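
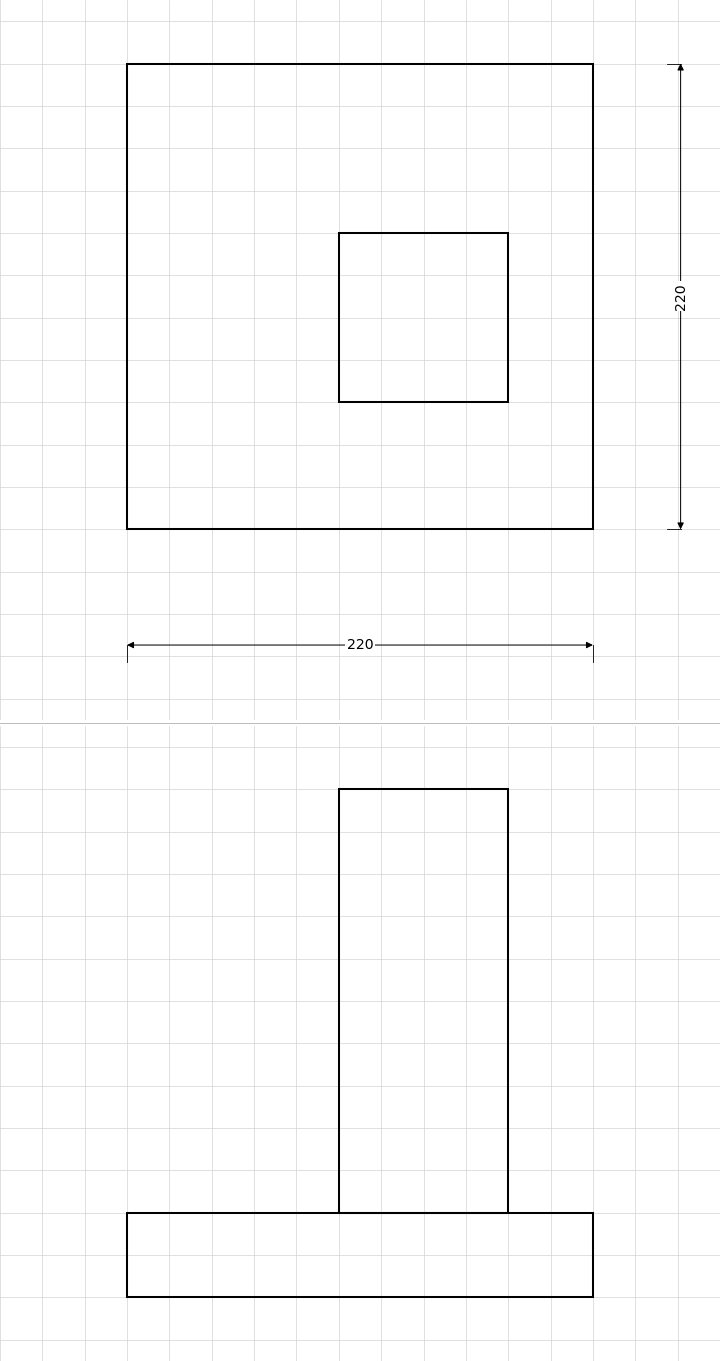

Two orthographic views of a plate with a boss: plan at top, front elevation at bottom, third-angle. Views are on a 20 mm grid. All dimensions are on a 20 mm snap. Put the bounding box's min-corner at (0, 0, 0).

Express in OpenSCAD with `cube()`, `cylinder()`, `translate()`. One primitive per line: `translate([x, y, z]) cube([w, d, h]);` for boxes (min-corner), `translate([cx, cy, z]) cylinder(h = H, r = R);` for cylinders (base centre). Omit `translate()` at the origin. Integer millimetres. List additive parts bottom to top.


cube([220, 220, 40]);
translate([100, 60, 40]) cube([80, 80, 200]);


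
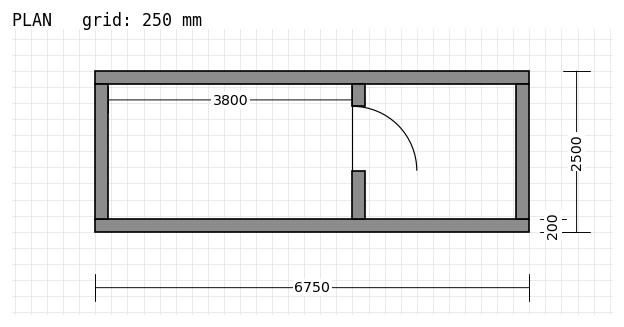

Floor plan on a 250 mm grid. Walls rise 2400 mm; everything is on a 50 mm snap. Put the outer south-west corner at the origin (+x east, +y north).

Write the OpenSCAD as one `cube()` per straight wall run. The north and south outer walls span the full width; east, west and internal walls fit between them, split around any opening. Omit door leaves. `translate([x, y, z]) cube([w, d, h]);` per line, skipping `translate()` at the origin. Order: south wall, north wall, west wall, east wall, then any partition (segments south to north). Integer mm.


cube([6750, 200, 2400]);
translate([0, 2300, 0]) cube([6750, 200, 2400]);
translate([0, 200, 0]) cube([200, 2100, 2400]);
translate([6550, 200, 0]) cube([200, 2100, 2400]);
translate([4000, 200, 0]) cube([200, 750, 2400]);
translate([4000, 1950, 0]) cube([200, 350, 2400]);


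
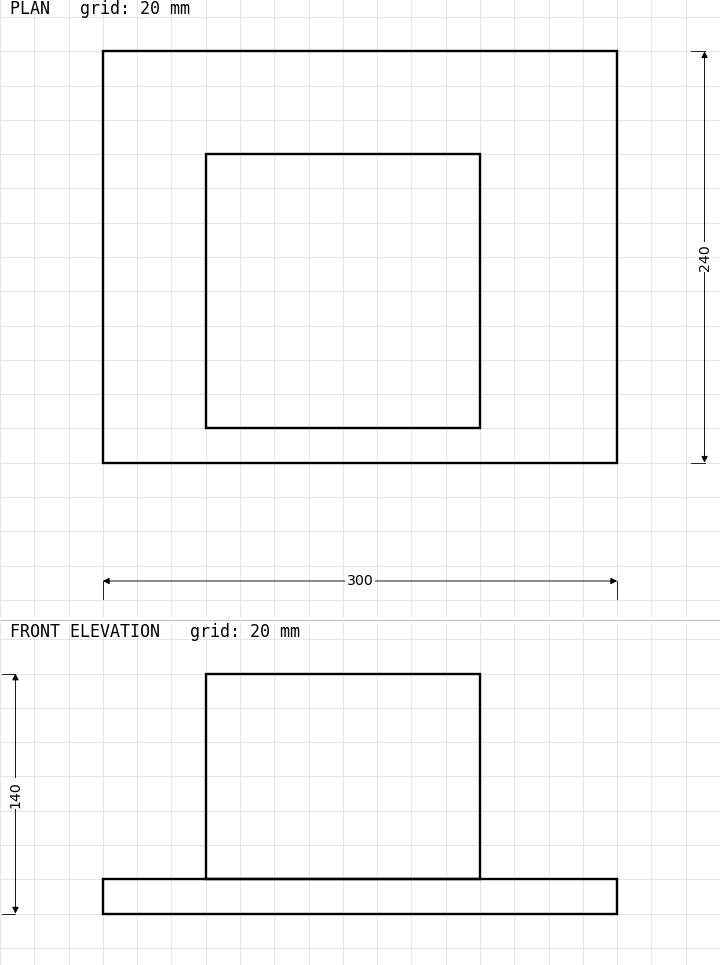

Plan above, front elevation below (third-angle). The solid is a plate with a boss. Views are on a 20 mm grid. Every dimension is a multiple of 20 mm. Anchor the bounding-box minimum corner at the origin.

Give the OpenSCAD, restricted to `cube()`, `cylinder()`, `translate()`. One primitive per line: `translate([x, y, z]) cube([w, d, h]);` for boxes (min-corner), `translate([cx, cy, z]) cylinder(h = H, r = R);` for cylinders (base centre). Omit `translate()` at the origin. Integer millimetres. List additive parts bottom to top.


cube([300, 240, 20]);
translate([60, 20, 20]) cube([160, 160, 120]);


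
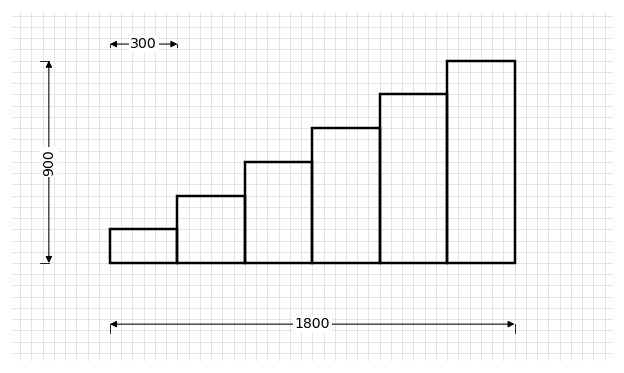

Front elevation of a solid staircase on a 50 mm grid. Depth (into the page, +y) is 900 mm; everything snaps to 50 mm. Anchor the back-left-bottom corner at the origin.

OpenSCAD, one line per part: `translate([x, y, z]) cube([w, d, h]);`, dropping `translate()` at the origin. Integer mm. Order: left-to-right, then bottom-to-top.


cube([300, 900, 150]);
translate([300, 0, 0]) cube([300, 900, 300]);
translate([600, 0, 0]) cube([300, 900, 450]);
translate([900, 0, 0]) cube([300, 900, 600]);
translate([1200, 0, 0]) cube([300, 900, 750]);
translate([1500, 0, 0]) cube([300, 900, 900]);


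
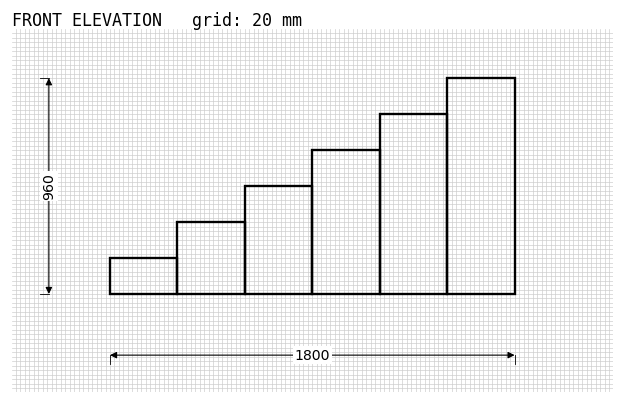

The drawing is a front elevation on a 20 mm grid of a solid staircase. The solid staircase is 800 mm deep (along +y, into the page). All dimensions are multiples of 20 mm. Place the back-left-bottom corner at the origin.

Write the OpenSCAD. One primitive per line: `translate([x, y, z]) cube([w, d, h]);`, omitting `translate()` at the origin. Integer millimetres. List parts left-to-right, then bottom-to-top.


cube([300, 800, 160]);
translate([300, 0, 0]) cube([300, 800, 320]);
translate([600, 0, 0]) cube([300, 800, 480]);
translate([900, 0, 0]) cube([300, 800, 640]);
translate([1200, 0, 0]) cube([300, 800, 800]);
translate([1500, 0, 0]) cube([300, 800, 960]);


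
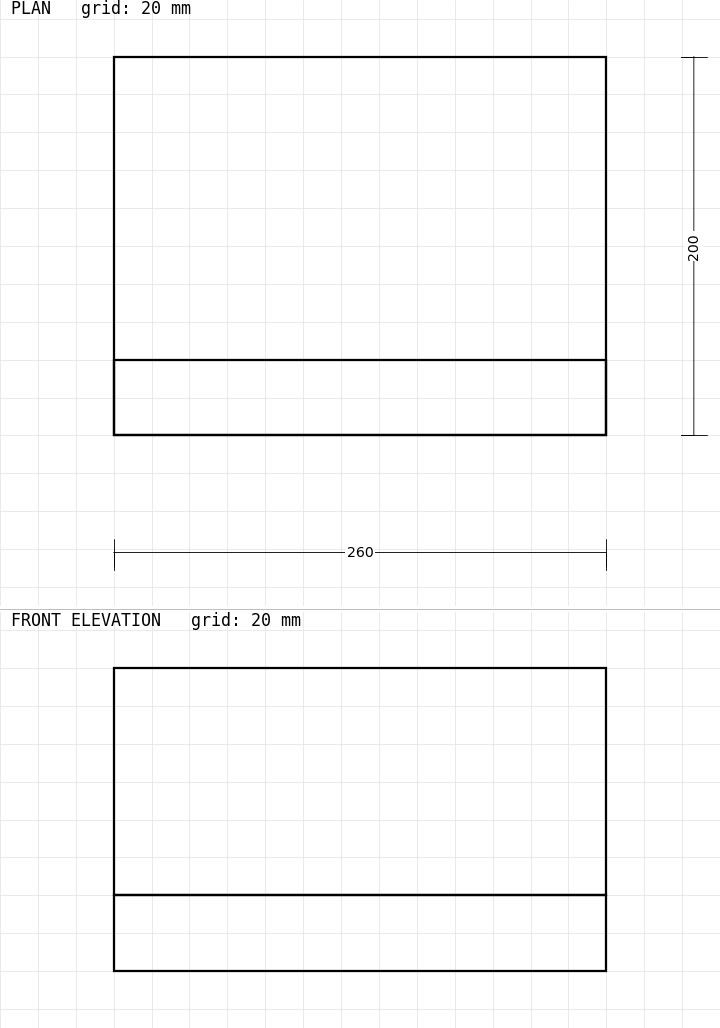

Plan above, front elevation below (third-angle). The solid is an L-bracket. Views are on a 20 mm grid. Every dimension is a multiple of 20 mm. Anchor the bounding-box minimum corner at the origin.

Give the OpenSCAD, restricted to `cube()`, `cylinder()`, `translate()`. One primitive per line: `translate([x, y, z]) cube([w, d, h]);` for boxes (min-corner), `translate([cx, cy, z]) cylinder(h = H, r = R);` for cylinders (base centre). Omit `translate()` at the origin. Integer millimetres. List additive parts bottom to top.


cube([260, 200, 40]);
translate([0, 0, 40]) cube([260, 40, 120]);


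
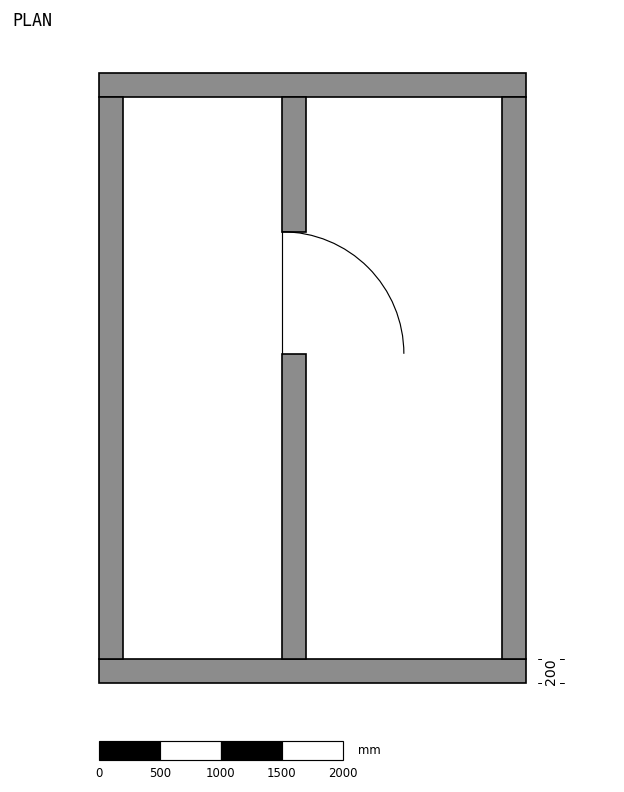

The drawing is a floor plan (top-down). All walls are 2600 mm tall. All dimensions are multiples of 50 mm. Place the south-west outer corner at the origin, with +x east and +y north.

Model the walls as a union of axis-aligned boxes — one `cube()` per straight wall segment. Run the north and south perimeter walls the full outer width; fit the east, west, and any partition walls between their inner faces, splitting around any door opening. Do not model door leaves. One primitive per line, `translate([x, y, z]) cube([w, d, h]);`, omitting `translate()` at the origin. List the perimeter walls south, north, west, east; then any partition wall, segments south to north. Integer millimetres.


cube([3500, 200, 2600]);
translate([0, 4800, 0]) cube([3500, 200, 2600]);
translate([0, 200, 0]) cube([200, 4600, 2600]);
translate([3300, 200, 0]) cube([200, 4600, 2600]);
translate([1500, 200, 0]) cube([200, 2500, 2600]);
translate([1500, 3700, 0]) cube([200, 1100, 2600]);


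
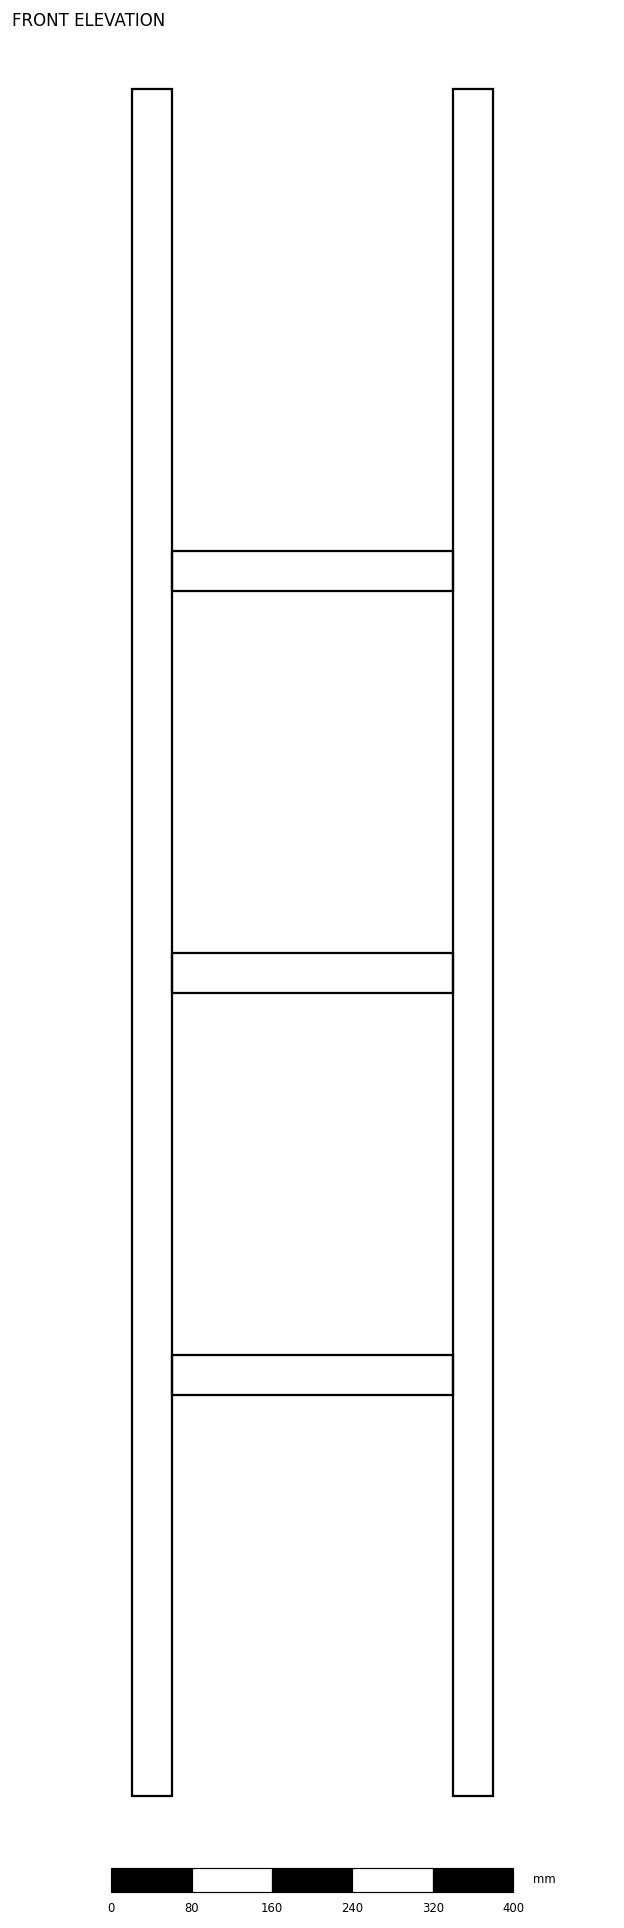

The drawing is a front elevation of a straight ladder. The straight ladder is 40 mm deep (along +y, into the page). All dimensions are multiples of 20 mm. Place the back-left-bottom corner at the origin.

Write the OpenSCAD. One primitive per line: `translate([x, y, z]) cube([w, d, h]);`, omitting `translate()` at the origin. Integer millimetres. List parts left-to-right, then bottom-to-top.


cube([40, 40, 1700]);
translate([40, 0, 400]) cube([280, 40, 40]);
translate([40, 0, 800]) cube([280, 40, 40]);
translate([40, 0, 1200]) cube([280, 40, 40]);
translate([320, 0, 0]) cube([40, 40, 1700]);


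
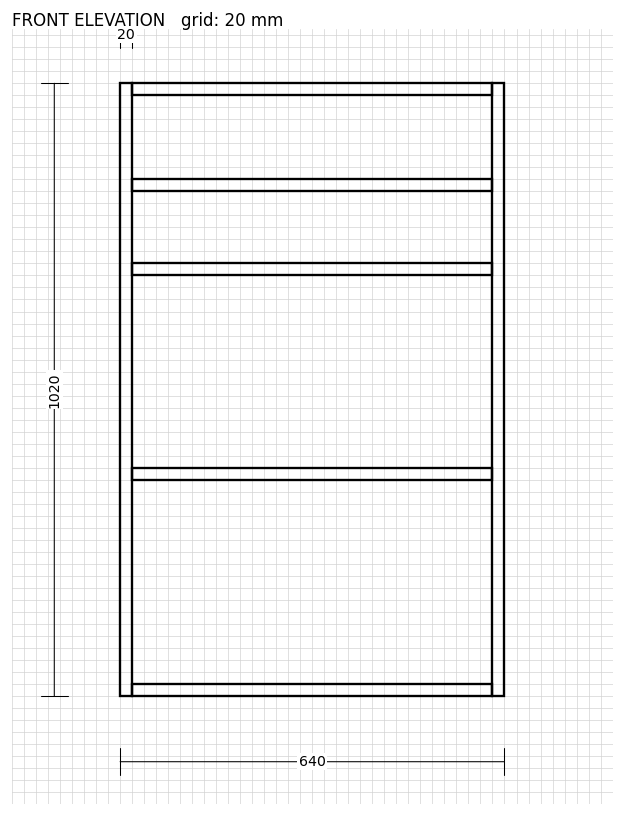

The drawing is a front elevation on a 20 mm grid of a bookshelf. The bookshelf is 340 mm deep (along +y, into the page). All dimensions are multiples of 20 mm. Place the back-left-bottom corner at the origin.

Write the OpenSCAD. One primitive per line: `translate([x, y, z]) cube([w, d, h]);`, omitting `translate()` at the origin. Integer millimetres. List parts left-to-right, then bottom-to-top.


cube([20, 340, 1020]);
translate([20, 0, 0]) cube([600, 340, 20]);
translate([20, 0, 360]) cube([600, 340, 20]);
translate([20, 0, 700]) cube([600, 340, 20]);
translate([20, 0, 840]) cube([600, 340, 20]);
translate([20, 0, 1000]) cube([600, 340, 20]);
translate([620, 0, 0]) cube([20, 340, 1020]);


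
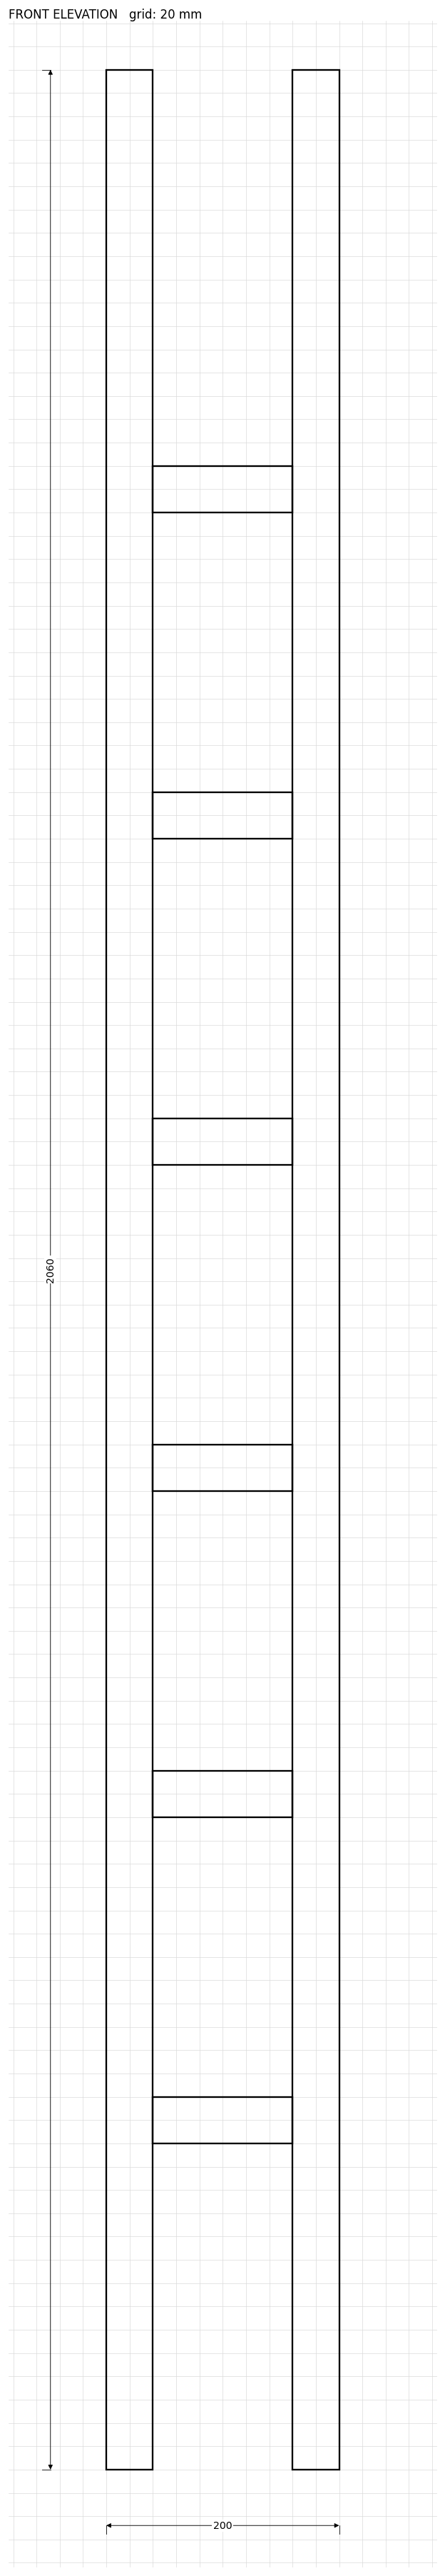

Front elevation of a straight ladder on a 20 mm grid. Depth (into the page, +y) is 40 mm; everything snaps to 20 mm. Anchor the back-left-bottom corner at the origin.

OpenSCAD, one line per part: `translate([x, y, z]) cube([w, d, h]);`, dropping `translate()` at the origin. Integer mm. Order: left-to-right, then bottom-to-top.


cube([40, 40, 2060]);
translate([40, 0, 280]) cube([120, 40, 40]);
translate([40, 0, 560]) cube([120, 40, 40]);
translate([40, 0, 840]) cube([120, 40, 40]);
translate([40, 0, 1120]) cube([120, 40, 40]);
translate([40, 0, 1400]) cube([120, 40, 40]);
translate([40, 0, 1680]) cube([120, 40, 40]);
translate([160, 0, 0]) cube([40, 40, 2060]);


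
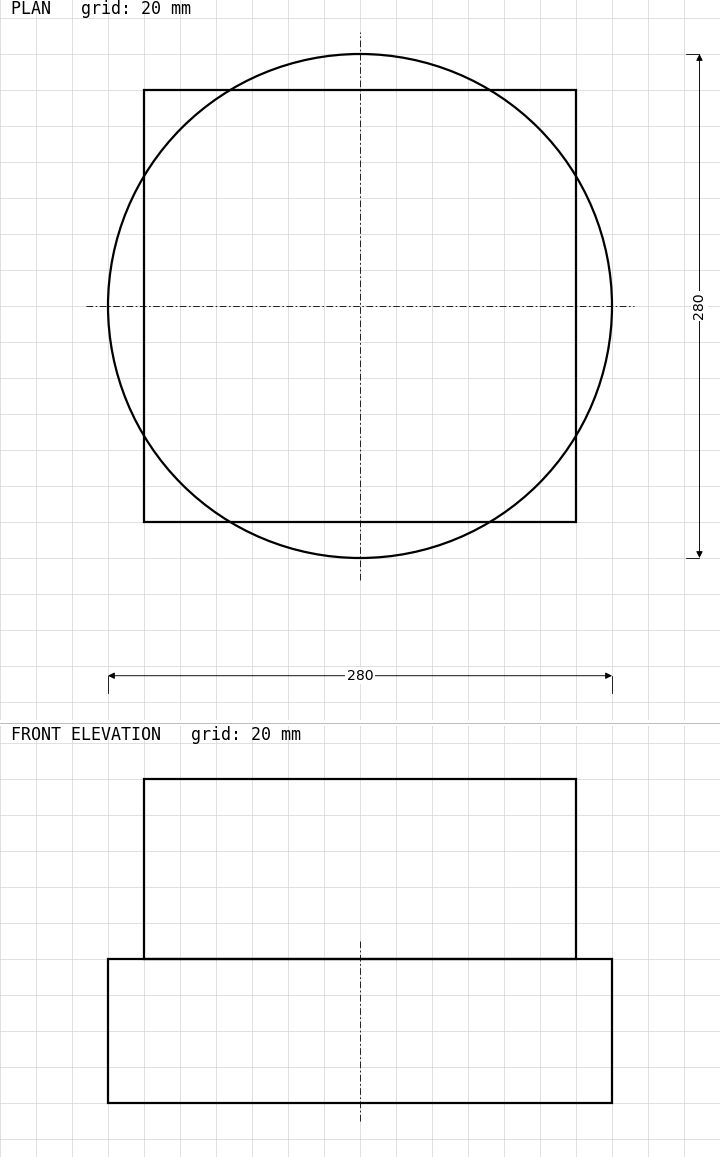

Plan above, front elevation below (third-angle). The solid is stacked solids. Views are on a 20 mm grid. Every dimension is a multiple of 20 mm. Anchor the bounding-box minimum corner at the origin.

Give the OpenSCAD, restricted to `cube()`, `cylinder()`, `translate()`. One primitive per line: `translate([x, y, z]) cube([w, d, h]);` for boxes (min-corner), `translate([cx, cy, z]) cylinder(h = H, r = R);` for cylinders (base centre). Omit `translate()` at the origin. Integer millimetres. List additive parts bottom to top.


translate([140, 140, 0]) cylinder(h = 80, r = 140);
translate([20, 20, 80]) cube([240, 240, 100]);


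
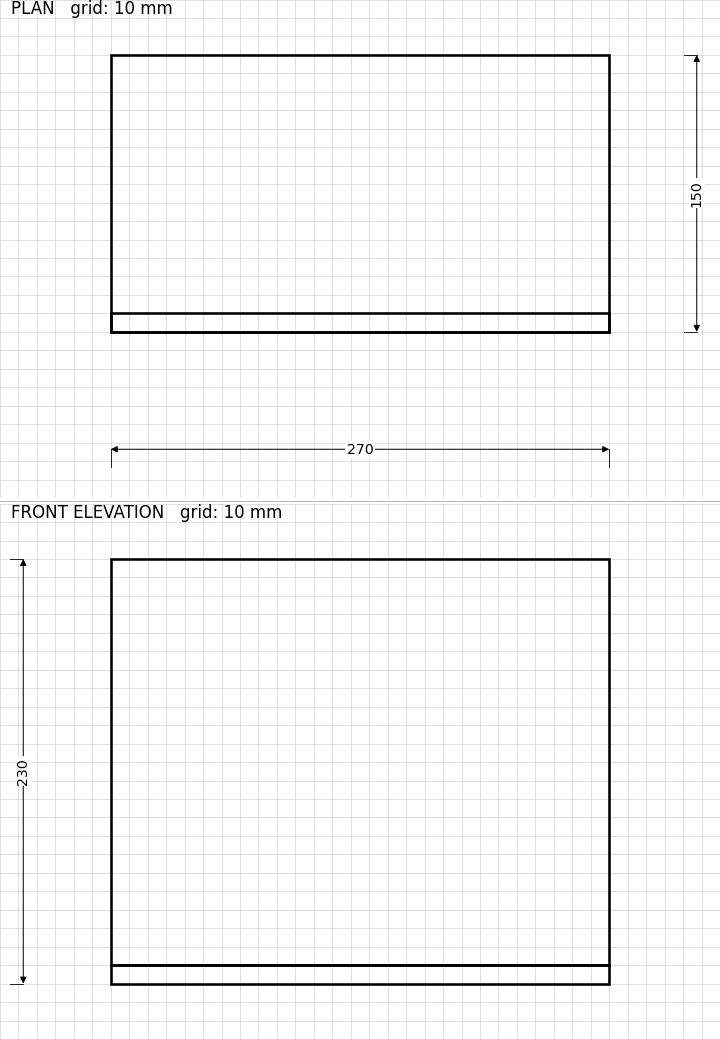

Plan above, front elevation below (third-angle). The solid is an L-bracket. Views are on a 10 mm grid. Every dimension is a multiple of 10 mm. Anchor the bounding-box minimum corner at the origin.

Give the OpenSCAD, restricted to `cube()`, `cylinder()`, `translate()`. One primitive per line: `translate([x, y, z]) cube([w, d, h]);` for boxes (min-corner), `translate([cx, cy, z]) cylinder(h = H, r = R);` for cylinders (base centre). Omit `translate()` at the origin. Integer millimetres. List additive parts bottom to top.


cube([270, 150, 10]);
translate([0, 0, 10]) cube([270, 10, 220]);


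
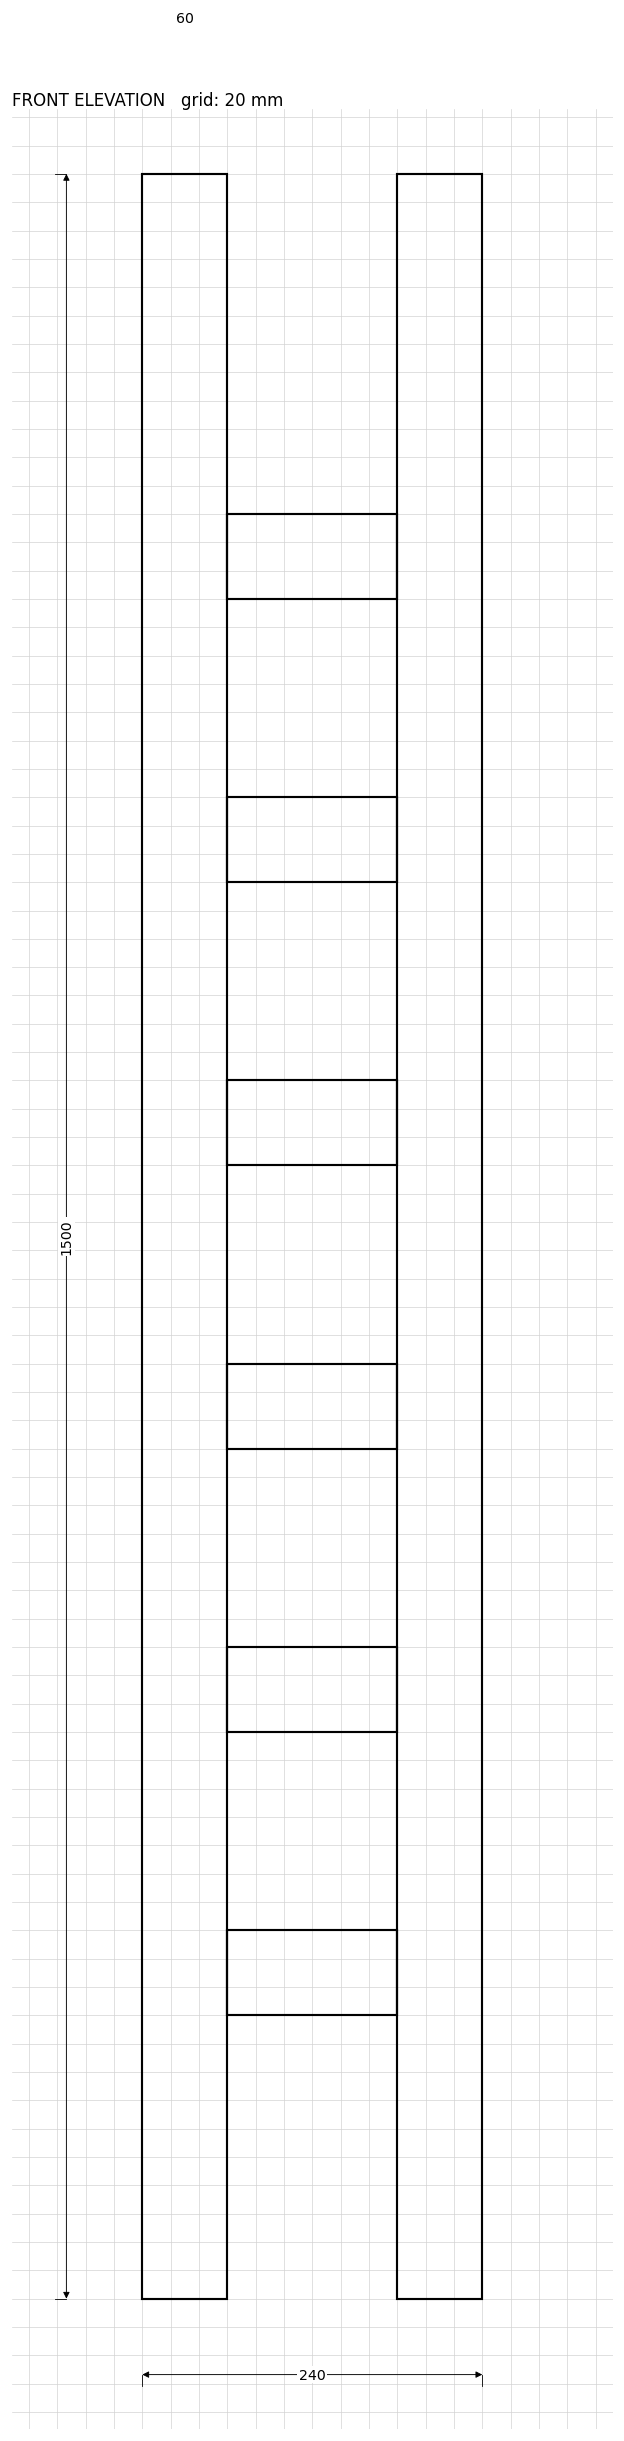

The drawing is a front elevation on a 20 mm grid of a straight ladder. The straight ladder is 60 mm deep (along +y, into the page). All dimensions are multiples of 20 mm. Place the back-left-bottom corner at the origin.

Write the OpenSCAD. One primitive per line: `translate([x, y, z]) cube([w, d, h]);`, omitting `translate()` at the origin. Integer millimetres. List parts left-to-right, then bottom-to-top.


cube([60, 60, 1500]);
translate([60, 0, 200]) cube([120, 60, 60]);
translate([60, 0, 400]) cube([120, 60, 60]);
translate([60, 0, 600]) cube([120, 60, 60]);
translate([60, 0, 800]) cube([120, 60, 60]);
translate([60, 0, 1000]) cube([120, 60, 60]);
translate([60, 0, 1200]) cube([120, 60, 60]);
translate([180, 0, 0]) cube([60, 60, 1500]);


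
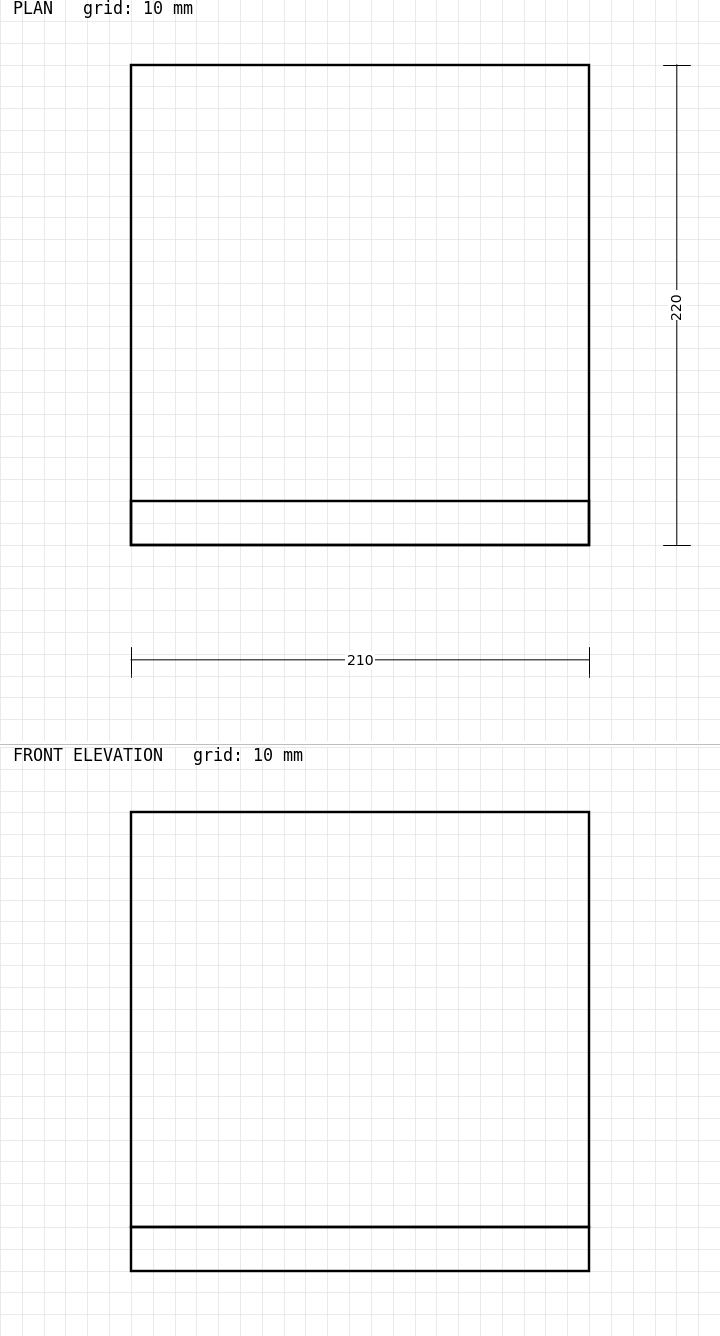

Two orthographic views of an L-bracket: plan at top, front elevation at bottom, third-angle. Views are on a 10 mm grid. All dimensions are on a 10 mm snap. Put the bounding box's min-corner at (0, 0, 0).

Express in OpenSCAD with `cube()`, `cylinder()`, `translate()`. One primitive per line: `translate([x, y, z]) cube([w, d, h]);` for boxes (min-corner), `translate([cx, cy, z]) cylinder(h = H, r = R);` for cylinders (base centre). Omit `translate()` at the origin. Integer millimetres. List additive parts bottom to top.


cube([210, 220, 20]);
translate([0, 0, 20]) cube([210, 20, 190]);


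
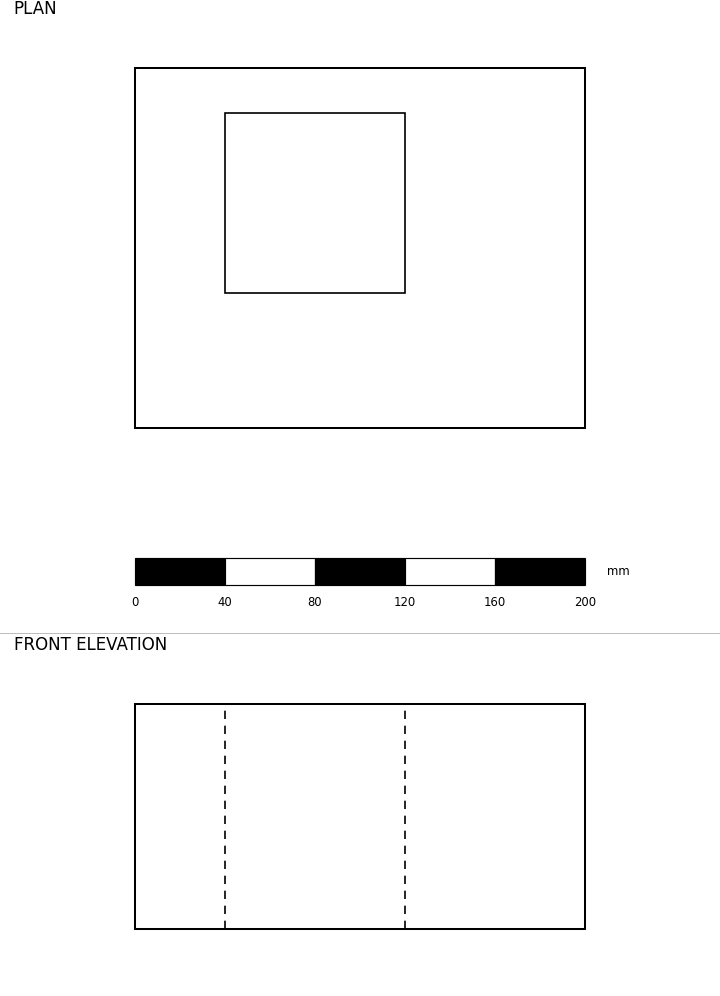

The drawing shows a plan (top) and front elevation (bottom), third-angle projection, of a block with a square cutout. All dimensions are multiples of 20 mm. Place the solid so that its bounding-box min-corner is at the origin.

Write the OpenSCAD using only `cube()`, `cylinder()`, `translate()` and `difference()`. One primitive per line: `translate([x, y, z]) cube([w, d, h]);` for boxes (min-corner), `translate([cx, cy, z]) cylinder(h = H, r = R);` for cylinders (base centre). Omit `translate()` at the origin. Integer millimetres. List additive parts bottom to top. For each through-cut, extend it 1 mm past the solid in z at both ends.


difference() {
  cube([200, 160, 100]);
  translate([40, 60, -1]) cube([80, 80, 102]);
}


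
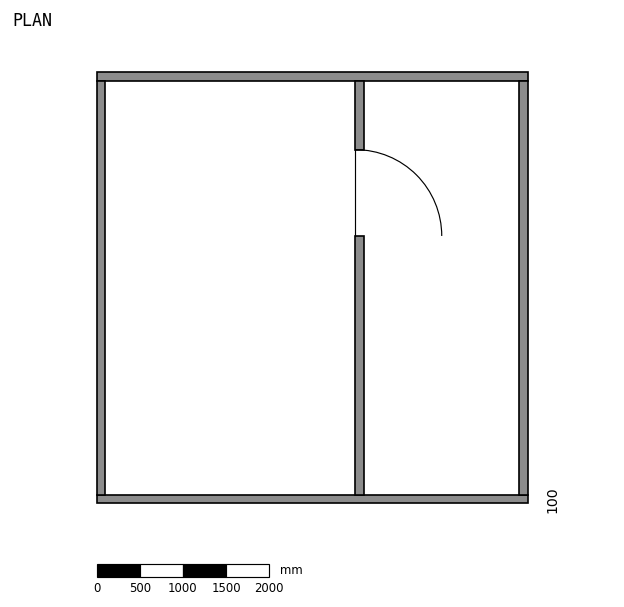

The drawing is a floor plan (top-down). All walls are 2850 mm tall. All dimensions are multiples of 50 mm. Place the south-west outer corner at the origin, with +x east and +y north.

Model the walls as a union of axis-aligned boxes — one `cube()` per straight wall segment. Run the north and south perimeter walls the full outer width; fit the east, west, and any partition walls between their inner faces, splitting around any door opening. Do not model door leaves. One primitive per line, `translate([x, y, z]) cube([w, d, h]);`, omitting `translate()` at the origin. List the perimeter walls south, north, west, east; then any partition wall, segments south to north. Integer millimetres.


cube([5000, 100, 2850]);
translate([0, 4900, 0]) cube([5000, 100, 2850]);
translate([0, 100, 0]) cube([100, 4800, 2850]);
translate([4900, 100, 0]) cube([100, 4800, 2850]);
translate([3000, 100, 0]) cube([100, 3000, 2850]);
translate([3000, 4100, 0]) cube([100, 800, 2850]);


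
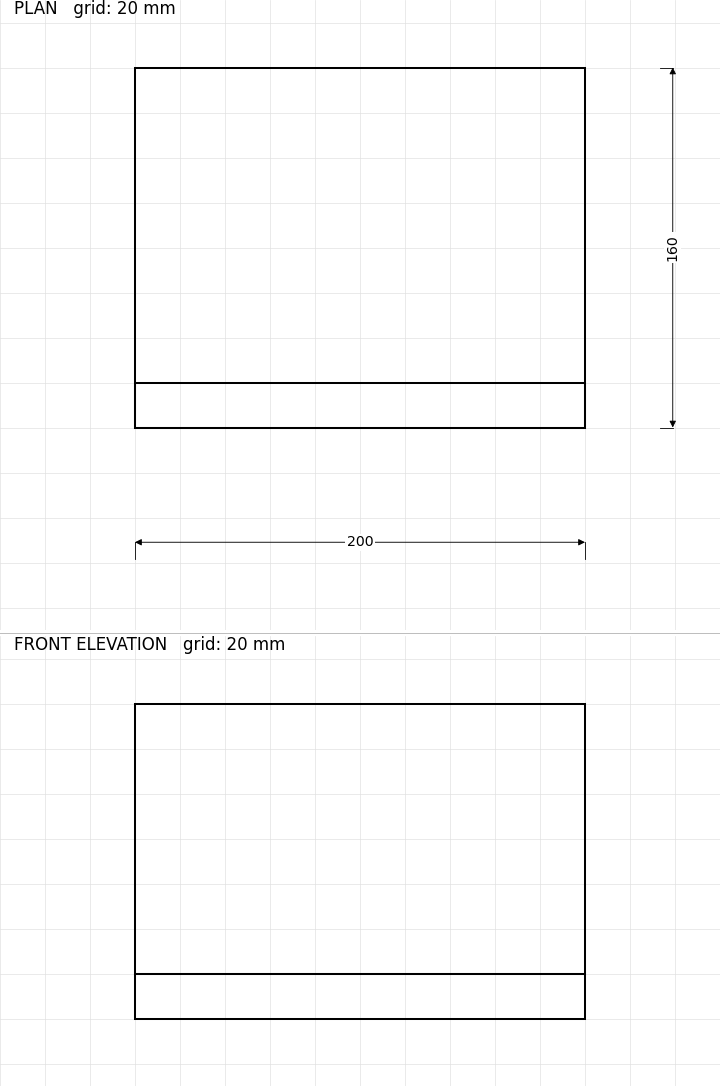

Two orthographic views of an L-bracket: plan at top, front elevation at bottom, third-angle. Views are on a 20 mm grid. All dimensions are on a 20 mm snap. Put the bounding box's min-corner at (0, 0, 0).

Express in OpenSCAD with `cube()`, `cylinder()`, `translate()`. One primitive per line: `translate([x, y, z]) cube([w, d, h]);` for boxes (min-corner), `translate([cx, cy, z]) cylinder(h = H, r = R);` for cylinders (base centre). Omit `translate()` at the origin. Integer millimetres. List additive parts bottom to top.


cube([200, 160, 20]);
translate([0, 0, 20]) cube([200, 20, 120]);


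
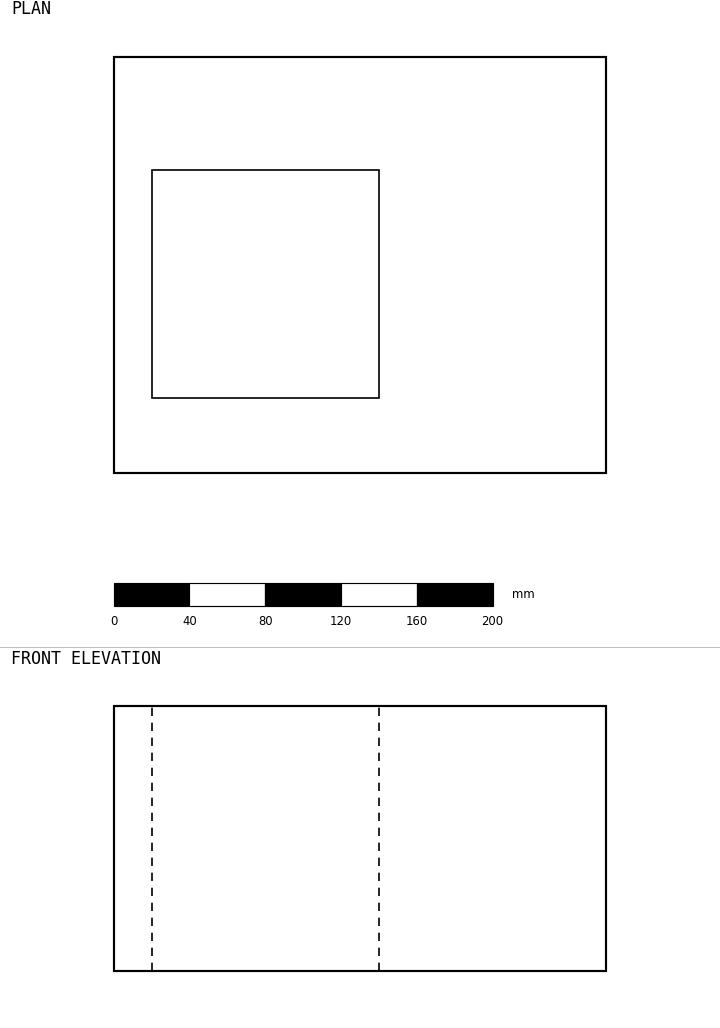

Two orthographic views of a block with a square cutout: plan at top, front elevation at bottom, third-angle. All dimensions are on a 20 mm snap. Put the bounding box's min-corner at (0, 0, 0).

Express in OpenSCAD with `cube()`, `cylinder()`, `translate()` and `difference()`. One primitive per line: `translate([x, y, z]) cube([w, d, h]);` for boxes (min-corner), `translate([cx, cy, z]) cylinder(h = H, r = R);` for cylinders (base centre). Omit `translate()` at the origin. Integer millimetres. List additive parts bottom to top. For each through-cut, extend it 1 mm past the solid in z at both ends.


difference() {
  cube([260, 220, 140]);
  translate([20, 40, -1]) cube([120, 120, 142]);
}


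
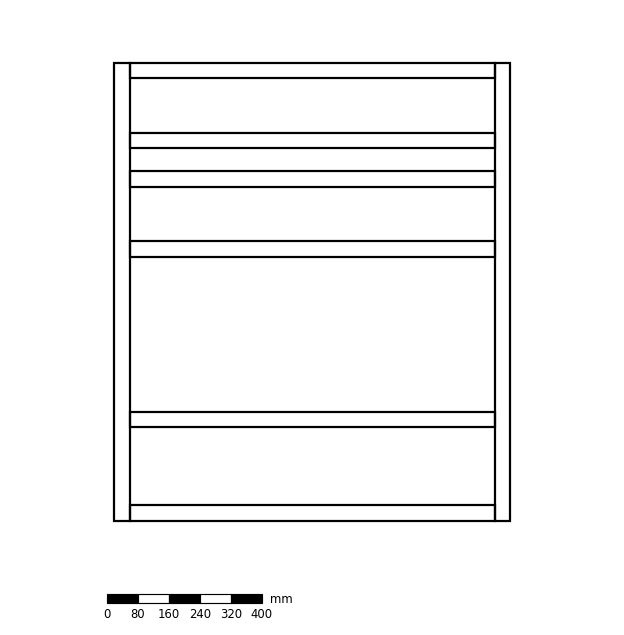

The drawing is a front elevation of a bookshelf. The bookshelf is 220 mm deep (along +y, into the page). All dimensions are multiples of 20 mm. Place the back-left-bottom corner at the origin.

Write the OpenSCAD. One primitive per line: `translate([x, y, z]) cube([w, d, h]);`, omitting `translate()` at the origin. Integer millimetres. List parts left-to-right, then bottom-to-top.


cube([40, 220, 1180]);
translate([40, 0, 0]) cube([940, 220, 40]);
translate([40, 0, 240]) cube([940, 220, 40]);
translate([40, 0, 680]) cube([940, 220, 40]);
translate([40, 0, 860]) cube([940, 220, 40]);
translate([40, 0, 960]) cube([940, 220, 40]);
translate([40, 0, 1140]) cube([940, 220, 40]);
translate([980, 0, 0]) cube([40, 220, 1180]);


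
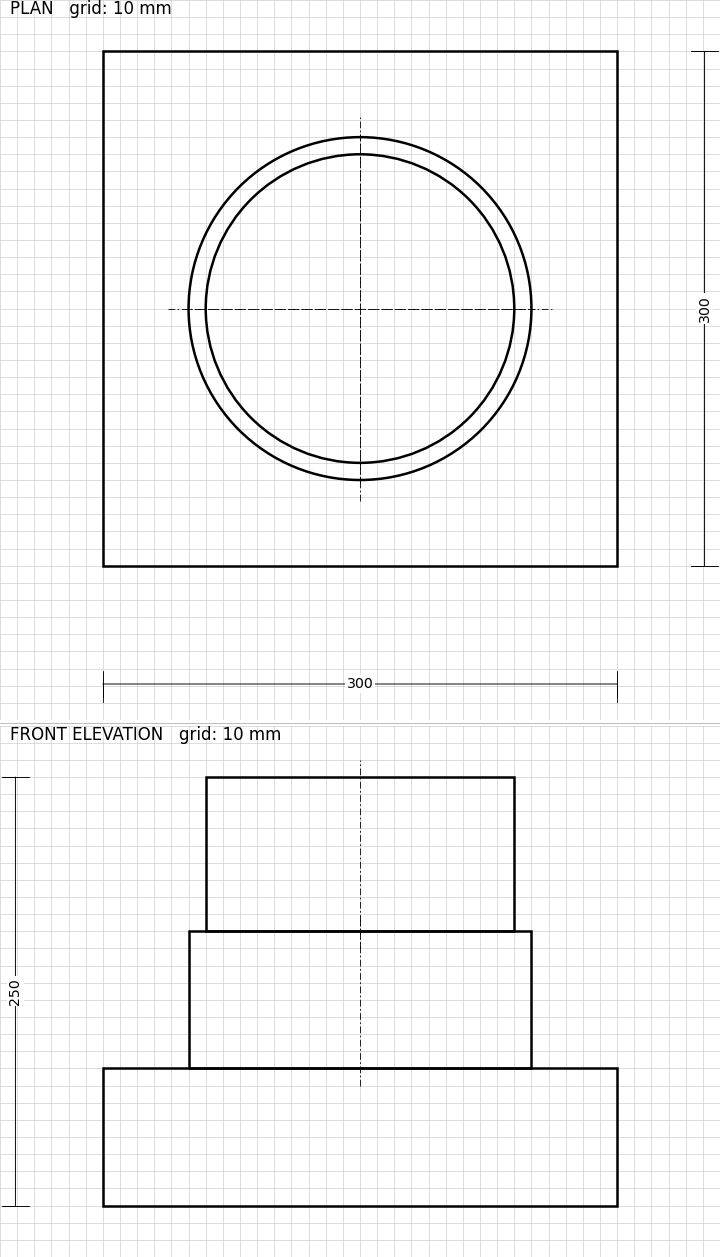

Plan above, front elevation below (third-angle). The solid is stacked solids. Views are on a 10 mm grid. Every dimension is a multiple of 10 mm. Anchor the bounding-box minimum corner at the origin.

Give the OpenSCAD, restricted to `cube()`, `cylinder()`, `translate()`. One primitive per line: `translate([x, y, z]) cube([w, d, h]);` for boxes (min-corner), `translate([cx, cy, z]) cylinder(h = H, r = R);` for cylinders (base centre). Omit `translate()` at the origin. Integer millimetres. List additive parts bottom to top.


cube([300, 300, 80]);
translate([150, 150, 80]) cylinder(h = 80, r = 100);
translate([150, 150, 160]) cylinder(h = 90, r = 90);


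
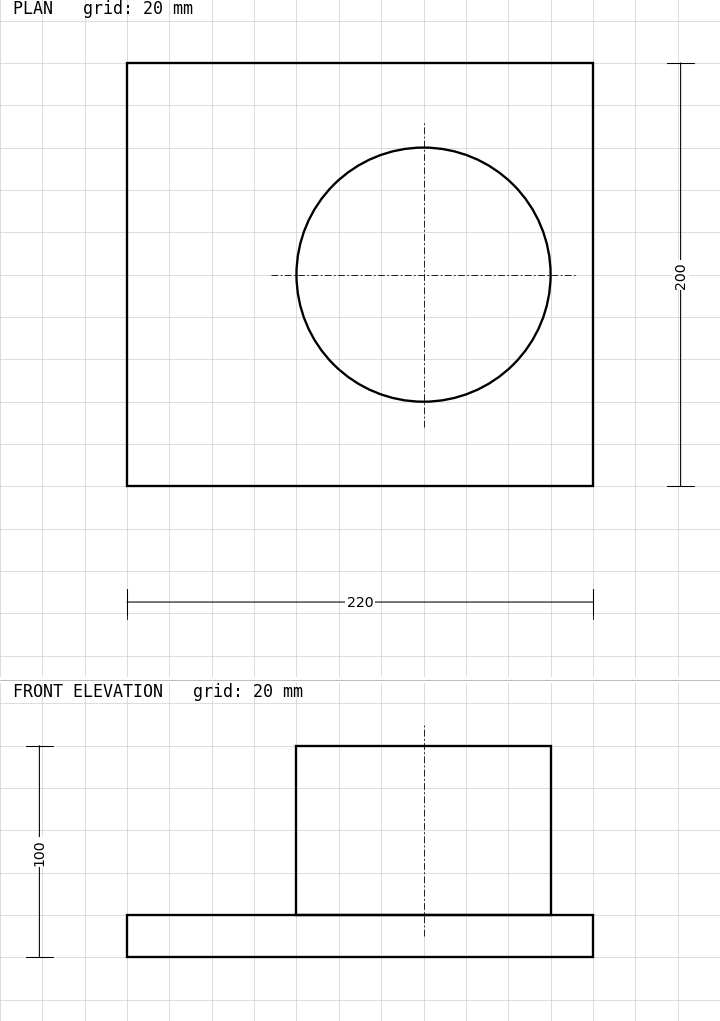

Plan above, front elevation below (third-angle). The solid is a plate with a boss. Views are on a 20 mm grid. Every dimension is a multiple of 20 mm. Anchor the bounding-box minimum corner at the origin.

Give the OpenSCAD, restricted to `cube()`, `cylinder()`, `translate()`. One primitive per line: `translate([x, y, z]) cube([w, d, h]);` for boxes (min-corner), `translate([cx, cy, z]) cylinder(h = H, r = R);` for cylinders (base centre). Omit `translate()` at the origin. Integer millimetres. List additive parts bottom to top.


cube([220, 200, 20]);
translate([140, 100, 20]) cylinder(h = 80, r = 60);


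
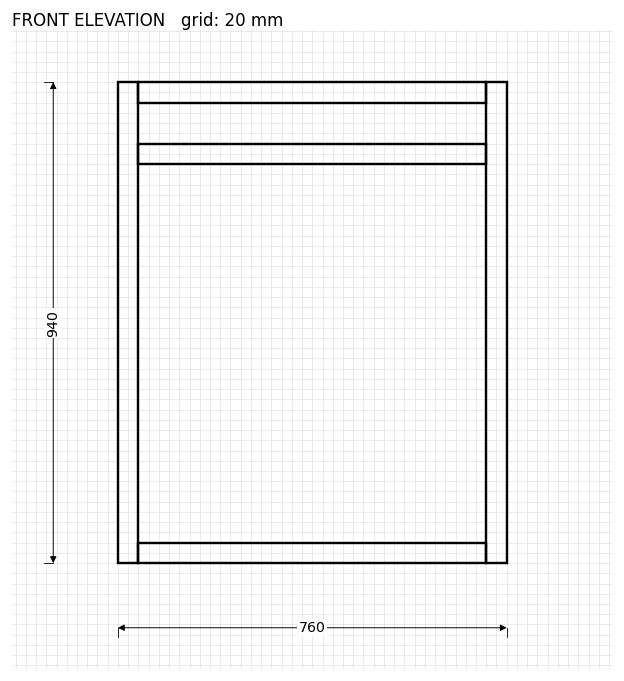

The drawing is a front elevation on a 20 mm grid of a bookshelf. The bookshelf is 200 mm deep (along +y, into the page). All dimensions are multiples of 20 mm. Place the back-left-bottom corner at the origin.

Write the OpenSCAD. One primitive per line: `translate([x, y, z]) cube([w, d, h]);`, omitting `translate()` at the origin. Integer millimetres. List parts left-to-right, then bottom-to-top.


cube([40, 200, 940]);
translate([40, 0, 0]) cube([680, 200, 40]);
translate([40, 0, 780]) cube([680, 200, 40]);
translate([40, 0, 900]) cube([680, 200, 40]);
translate([720, 0, 0]) cube([40, 200, 940]);


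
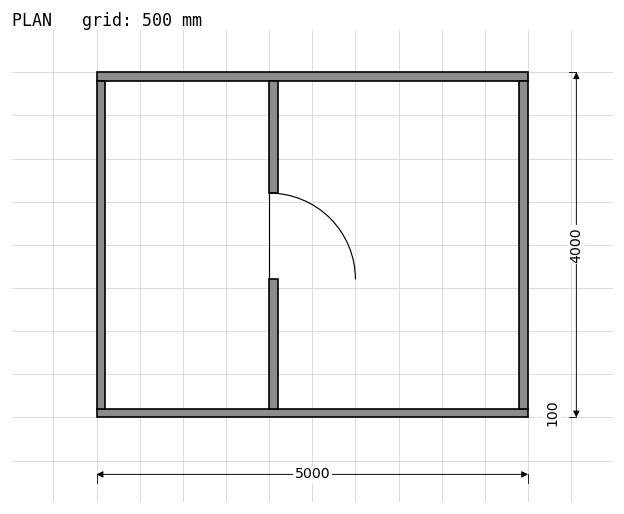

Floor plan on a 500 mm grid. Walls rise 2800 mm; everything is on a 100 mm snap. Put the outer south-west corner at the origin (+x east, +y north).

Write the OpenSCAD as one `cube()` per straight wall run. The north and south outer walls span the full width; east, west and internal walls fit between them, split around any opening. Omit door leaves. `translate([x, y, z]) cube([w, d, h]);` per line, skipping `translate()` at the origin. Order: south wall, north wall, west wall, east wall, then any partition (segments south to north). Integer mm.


cube([5000, 100, 2800]);
translate([0, 3900, 0]) cube([5000, 100, 2800]);
translate([0, 100, 0]) cube([100, 3800, 2800]);
translate([4900, 100, 0]) cube([100, 3800, 2800]);
translate([2000, 100, 0]) cube([100, 1500, 2800]);
translate([2000, 2600, 0]) cube([100, 1300, 2800]);


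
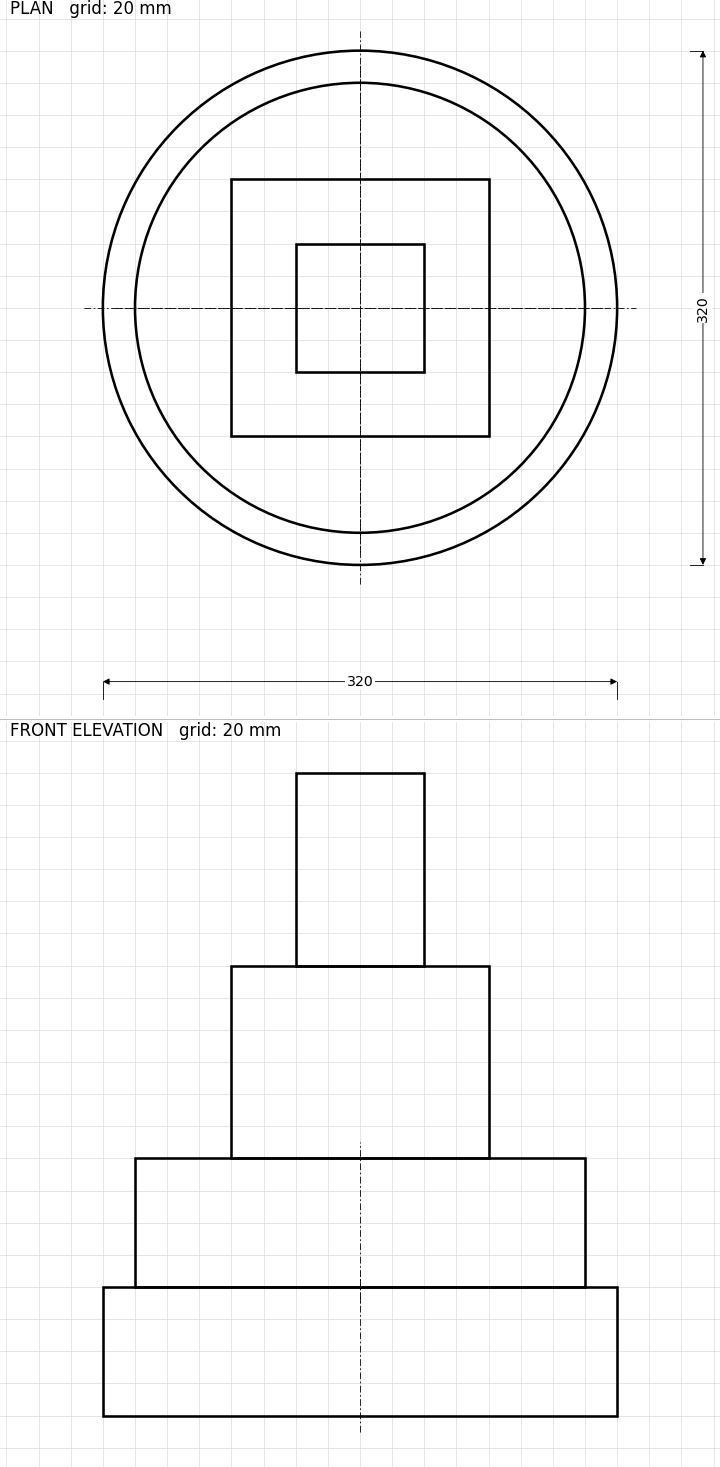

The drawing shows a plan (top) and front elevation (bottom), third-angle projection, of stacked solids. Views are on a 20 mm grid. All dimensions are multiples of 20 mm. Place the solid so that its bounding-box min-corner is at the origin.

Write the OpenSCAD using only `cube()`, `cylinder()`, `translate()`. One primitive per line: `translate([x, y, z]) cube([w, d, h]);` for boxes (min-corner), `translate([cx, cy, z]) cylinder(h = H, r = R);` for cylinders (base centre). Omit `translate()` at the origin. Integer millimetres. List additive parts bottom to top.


translate([160, 160, 0]) cylinder(h = 80, r = 160);
translate([160, 160, 80]) cylinder(h = 80, r = 140);
translate([80, 80, 160]) cube([160, 160, 120]);
translate([120, 120, 280]) cube([80, 80, 120]);


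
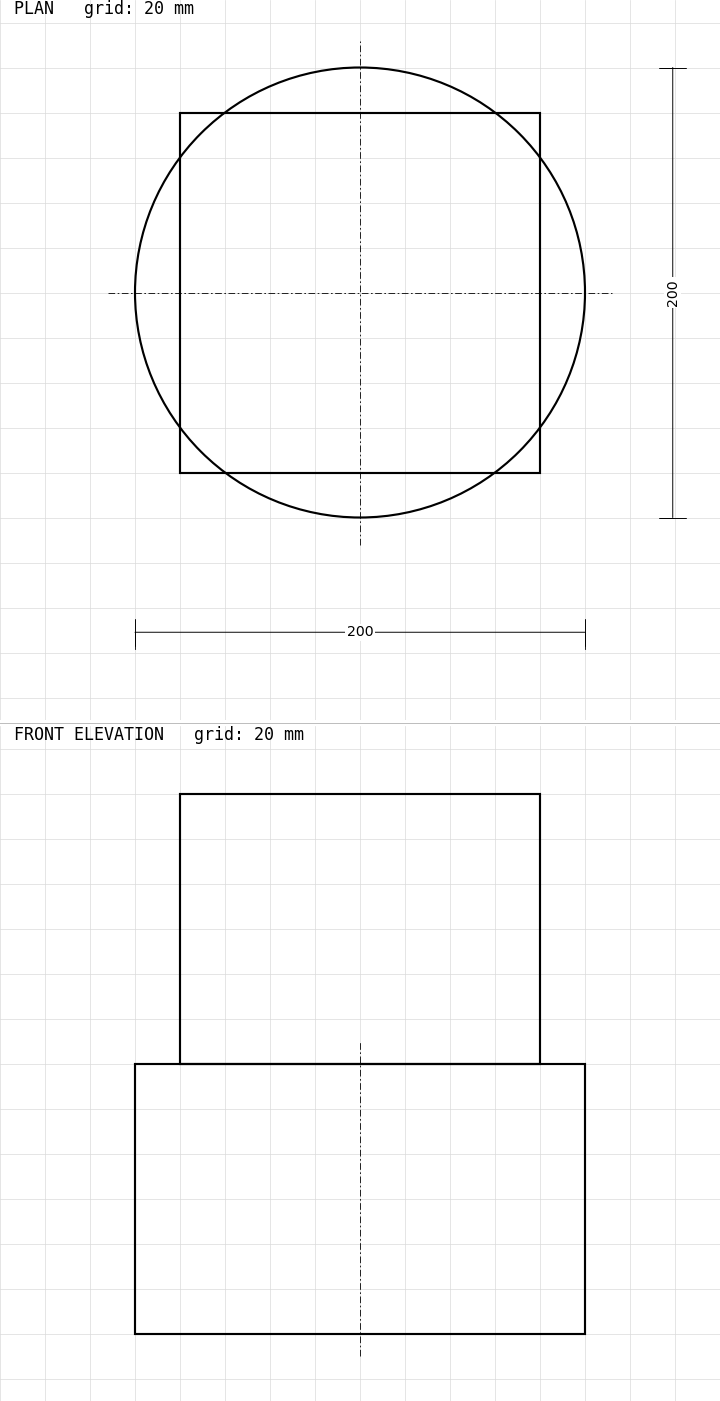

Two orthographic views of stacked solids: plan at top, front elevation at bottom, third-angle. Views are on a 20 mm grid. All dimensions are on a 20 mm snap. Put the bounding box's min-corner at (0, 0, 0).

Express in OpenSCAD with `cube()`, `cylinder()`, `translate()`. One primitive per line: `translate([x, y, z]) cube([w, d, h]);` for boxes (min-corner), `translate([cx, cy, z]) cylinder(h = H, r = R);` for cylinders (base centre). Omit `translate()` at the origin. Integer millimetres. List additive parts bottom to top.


translate([100, 100, 0]) cylinder(h = 120, r = 100);
translate([20, 20, 120]) cube([160, 160, 120]);


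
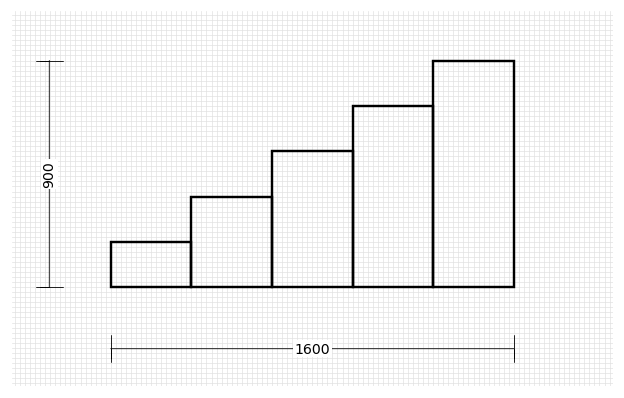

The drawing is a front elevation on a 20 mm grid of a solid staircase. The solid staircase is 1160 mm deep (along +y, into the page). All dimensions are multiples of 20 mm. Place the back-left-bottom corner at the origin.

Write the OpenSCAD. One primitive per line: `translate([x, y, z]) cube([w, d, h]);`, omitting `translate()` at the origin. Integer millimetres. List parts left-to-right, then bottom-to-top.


cube([320, 1160, 180]);
translate([320, 0, 0]) cube([320, 1160, 360]);
translate([640, 0, 0]) cube([320, 1160, 540]);
translate([960, 0, 0]) cube([320, 1160, 720]);
translate([1280, 0, 0]) cube([320, 1160, 900]);


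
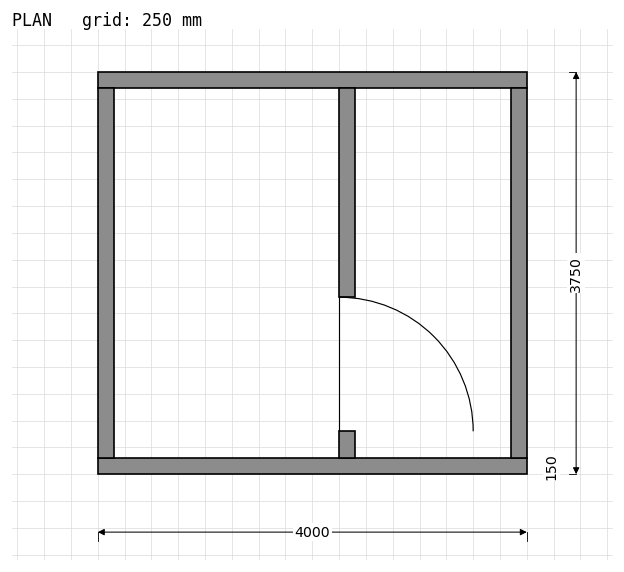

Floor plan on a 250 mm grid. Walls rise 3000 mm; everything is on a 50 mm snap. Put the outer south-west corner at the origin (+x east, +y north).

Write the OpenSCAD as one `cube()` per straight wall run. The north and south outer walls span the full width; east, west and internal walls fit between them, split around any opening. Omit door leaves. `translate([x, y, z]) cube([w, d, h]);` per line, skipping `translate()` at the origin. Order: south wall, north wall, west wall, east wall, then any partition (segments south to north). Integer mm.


cube([4000, 150, 3000]);
translate([0, 3600, 0]) cube([4000, 150, 3000]);
translate([0, 150, 0]) cube([150, 3450, 3000]);
translate([3850, 150, 0]) cube([150, 3450, 3000]);
translate([2250, 150, 0]) cube([150, 250, 3000]);
translate([2250, 1650, 0]) cube([150, 1950, 3000]);


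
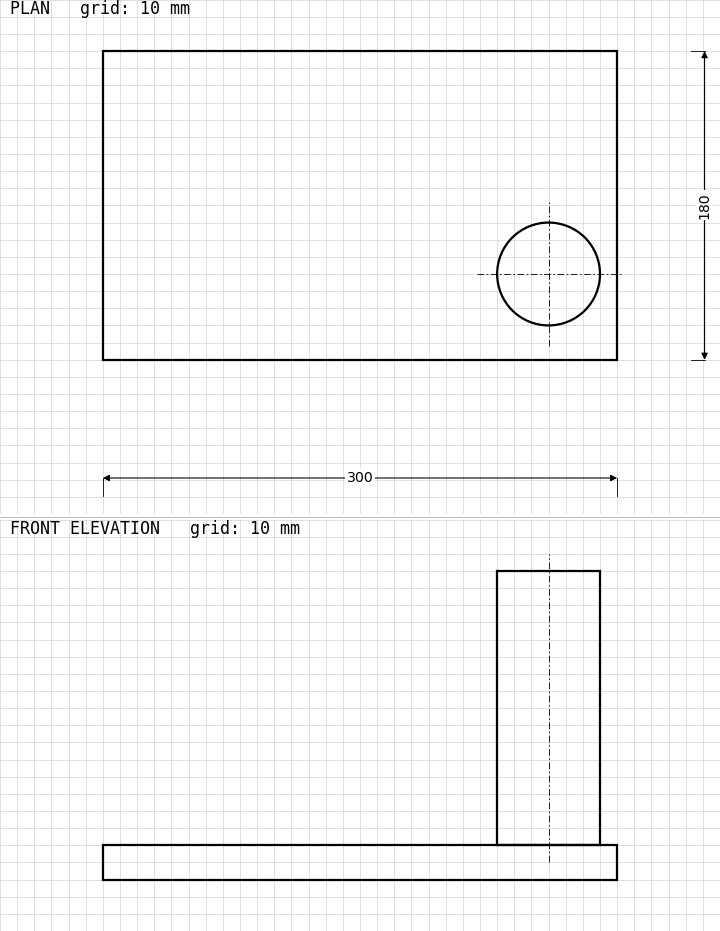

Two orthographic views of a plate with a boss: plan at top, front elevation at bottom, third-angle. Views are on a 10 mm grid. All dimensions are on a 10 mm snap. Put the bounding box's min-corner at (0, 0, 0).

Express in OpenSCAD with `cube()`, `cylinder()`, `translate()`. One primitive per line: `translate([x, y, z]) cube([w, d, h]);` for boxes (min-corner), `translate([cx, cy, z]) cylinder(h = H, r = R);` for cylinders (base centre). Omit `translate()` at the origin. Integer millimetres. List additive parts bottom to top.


cube([300, 180, 20]);
translate([260, 50, 20]) cylinder(h = 160, r = 30);


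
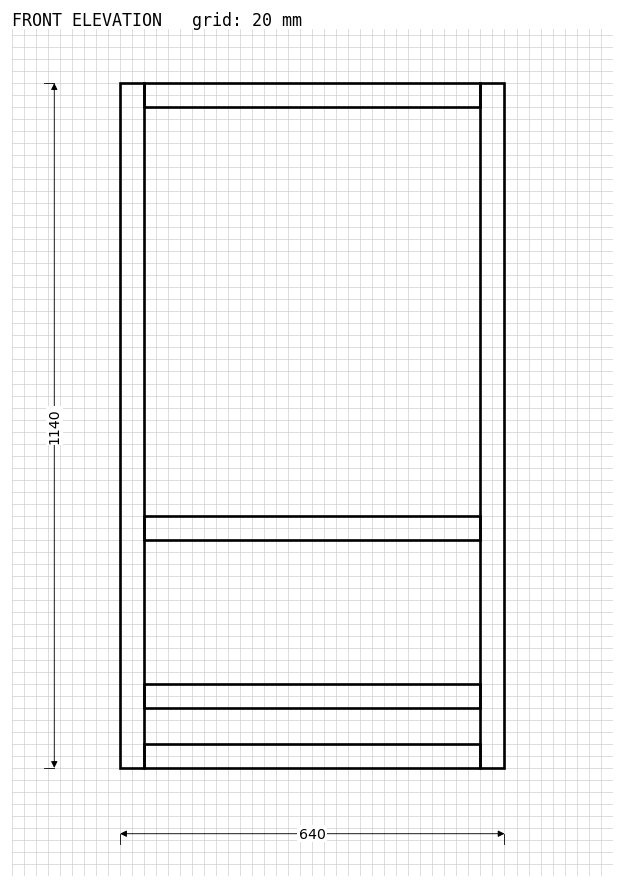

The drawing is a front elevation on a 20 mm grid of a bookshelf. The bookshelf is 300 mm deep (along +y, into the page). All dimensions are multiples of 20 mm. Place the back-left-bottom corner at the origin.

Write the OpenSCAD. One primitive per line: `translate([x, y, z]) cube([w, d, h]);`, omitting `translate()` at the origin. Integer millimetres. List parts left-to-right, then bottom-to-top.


cube([40, 300, 1140]);
translate([40, 0, 0]) cube([560, 300, 40]);
translate([40, 0, 100]) cube([560, 300, 40]);
translate([40, 0, 380]) cube([560, 300, 40]);
translate([40, 0, 1100]) cube([560, 300, 40]);
translate([600, 0, 0]) cube([40, 300, 1140]);


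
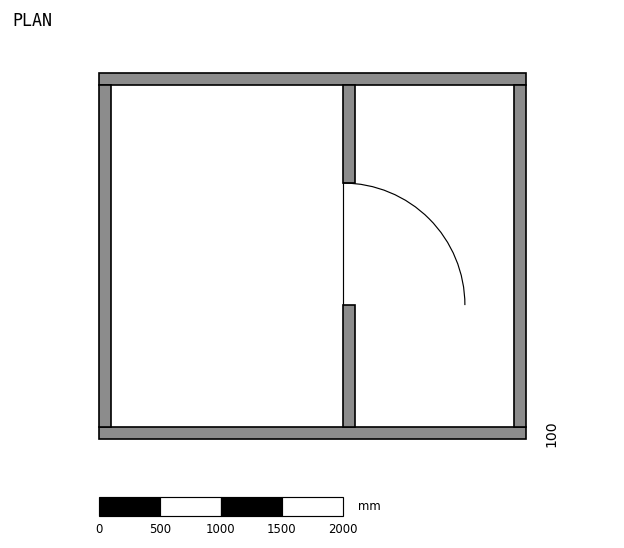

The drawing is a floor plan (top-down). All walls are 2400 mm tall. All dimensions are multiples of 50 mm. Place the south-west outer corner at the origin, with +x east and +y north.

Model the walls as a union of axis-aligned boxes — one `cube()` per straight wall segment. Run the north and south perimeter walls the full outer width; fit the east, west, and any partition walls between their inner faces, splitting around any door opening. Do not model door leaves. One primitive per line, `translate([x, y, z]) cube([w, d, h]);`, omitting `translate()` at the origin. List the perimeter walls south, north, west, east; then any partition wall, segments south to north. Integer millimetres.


cube([3500, 100, 2400]);
translate([0, 2900, 0]) cube([3500, 100, 2400]);
translate([0, 100, 0]) cube([100, 2800, 2400]);
translate([3400, 100, 0]) cube([100, 2800, 2400]);
translate([2000, 100, 0]) cube([100, 1000, 2400]);
translate([2000, 2100, 0]) cube([100, 800, 2400]);


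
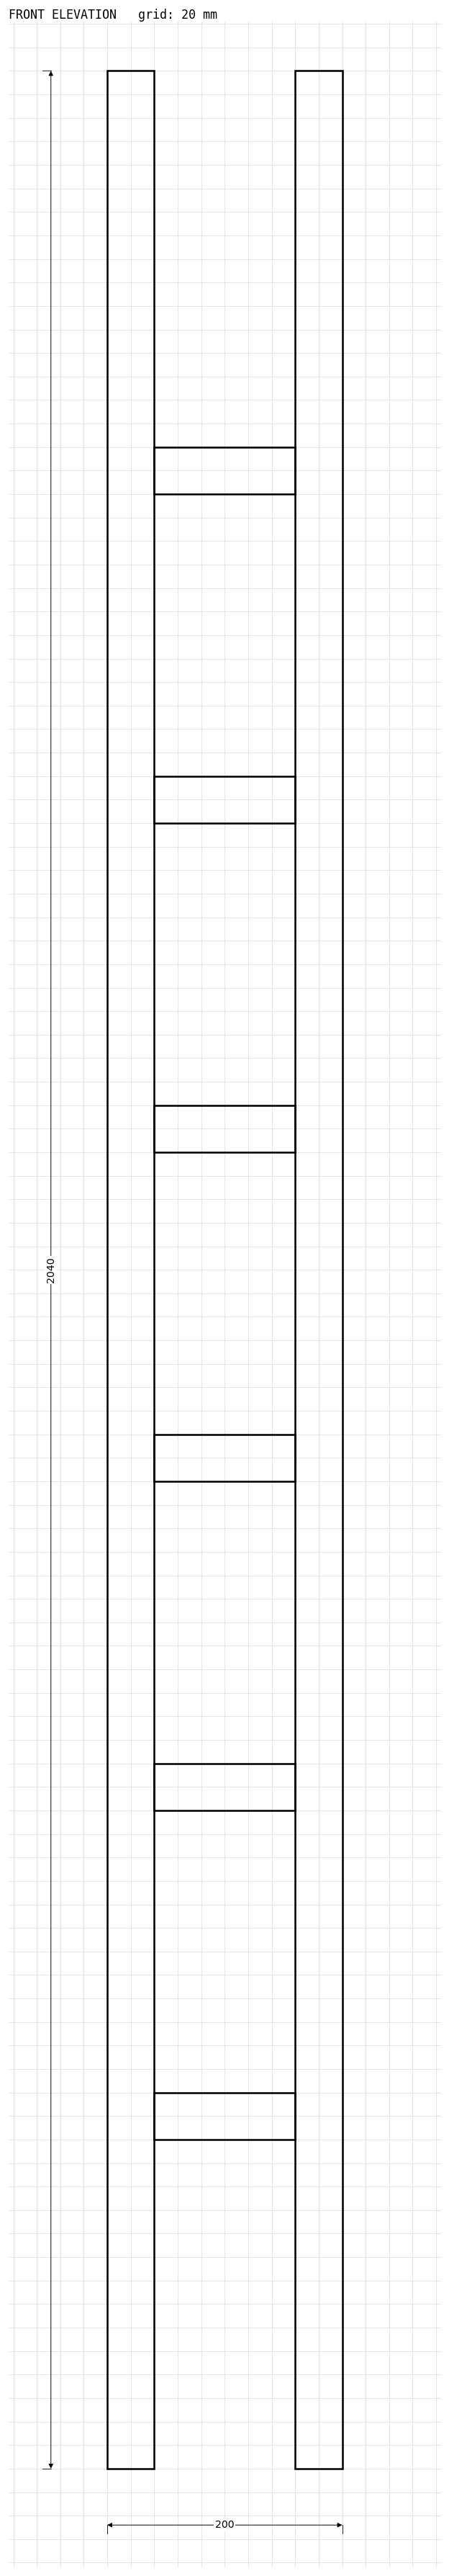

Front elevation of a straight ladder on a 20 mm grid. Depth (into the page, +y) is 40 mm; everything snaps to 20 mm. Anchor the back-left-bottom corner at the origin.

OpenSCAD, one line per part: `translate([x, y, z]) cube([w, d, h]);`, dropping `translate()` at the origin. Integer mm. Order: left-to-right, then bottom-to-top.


cube([40, 40, 2040]);
translate([40, 0, 280]) cube([120, 40, 40]);
translate([40, 0, 560]) cube([120, 40, 40]);
translate([40, 0, 840]) cube([120, 40, 40]);
translate([40, 0, 1120]) cube([120, 40, 40]);
translate([40, 0, 1400]) cube([120, 40, 40]);
translate([40, 0, 1680]) cube([120, 40, 40]);
translate([160, 0, 0]) cube([40, 40, 2040]);


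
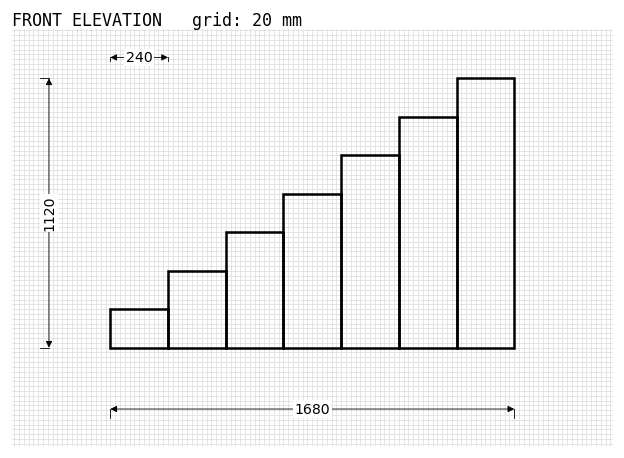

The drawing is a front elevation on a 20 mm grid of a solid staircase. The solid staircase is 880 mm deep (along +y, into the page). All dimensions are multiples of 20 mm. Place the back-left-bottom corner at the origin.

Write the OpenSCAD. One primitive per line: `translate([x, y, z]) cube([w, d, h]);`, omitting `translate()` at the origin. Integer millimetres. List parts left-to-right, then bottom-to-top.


cube([240, 880, 160]);
translate([240, 0, 0]) cube([240, 880, 320]);
translate([480, 0, 0]) cube([240, 880, 480]);
translate([720, 0, 0]) cube([240, 880, 640]);
translate([960, 0, 0]) cube([240, 880, 800]);
translate([1200, 0, 0]) cube([240, 880, 960]);
translate([1440, 0, 0]) cube([240, 880, 1120]);


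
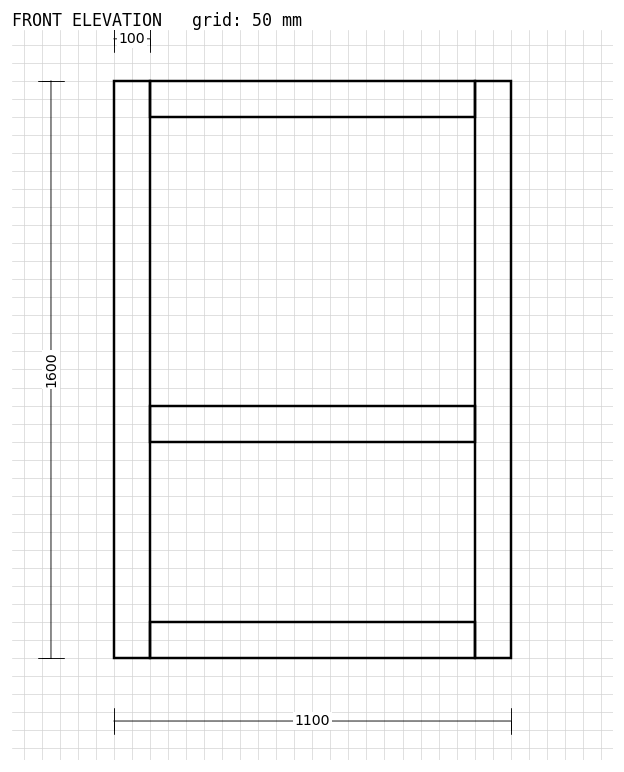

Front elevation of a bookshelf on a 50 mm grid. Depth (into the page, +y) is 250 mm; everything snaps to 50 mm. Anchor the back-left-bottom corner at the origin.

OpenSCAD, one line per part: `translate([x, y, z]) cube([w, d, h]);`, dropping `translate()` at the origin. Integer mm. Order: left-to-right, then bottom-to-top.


cube([100, 250, 1600]);
translate([100, 0, 0]) cube([900, 250, 100]);
translate([100, 0, 600]) cube([900, 250, 100]);
translate([100, 0, 1500]) cube([900, 250, 100]);
translate([1000, 0, 0]) cube([100, 250, 1600]);


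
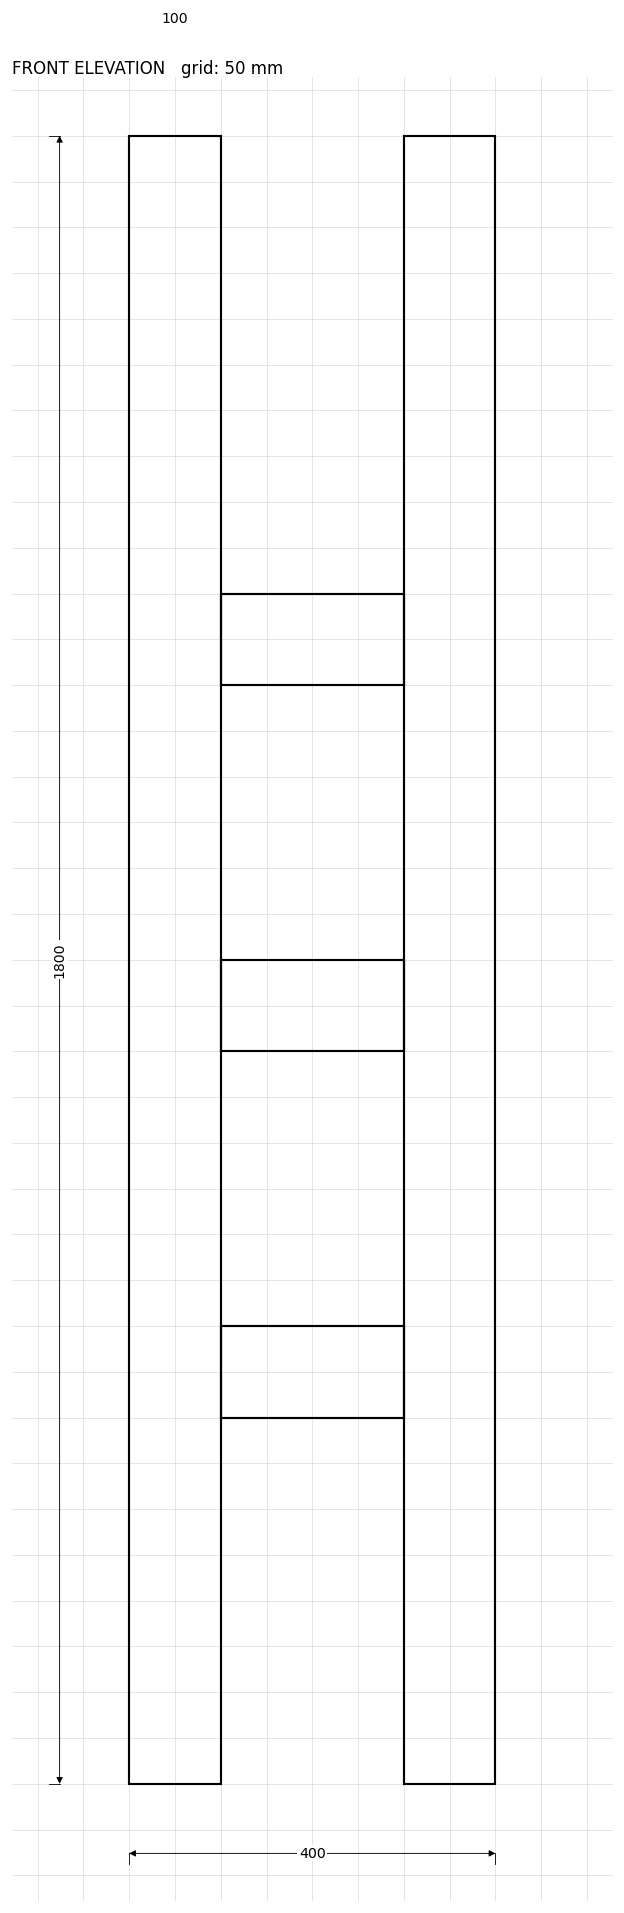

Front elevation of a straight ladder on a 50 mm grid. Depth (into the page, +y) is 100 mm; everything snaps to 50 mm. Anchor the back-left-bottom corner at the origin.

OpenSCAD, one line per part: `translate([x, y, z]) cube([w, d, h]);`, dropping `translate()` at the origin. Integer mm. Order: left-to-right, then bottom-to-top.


cube([100, 100, 1800]);
translate([100, 0, 400]) cube([200, 100, 100]);
translate([100, 0, 800]) cube([200, 100, 100]);
translate([100, 0, 1200]) cube([200, 100, 100]);
translate([300, 0, 0]) cube([100, 100, 1800]);
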